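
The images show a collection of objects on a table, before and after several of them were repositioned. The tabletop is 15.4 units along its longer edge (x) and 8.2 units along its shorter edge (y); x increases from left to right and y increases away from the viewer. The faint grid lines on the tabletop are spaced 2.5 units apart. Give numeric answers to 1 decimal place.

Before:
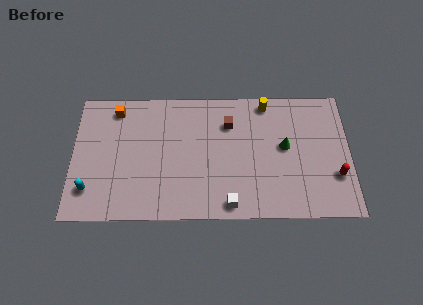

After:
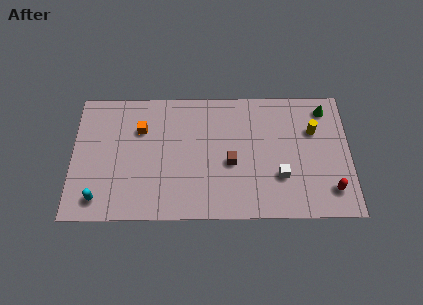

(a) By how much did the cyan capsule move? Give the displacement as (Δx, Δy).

(0.5, -0.6)

The cyan capsule started near (1.0, 1.9) and ended near (1.5, 1.3).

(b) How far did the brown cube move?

2.5

The brown cube moved from about (8.7, 6.0) to (8.8, 3.5), a distance of √(0.1² + 2.5²) ≈ 2.5.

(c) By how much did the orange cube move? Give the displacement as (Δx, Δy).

(1.4, -1.3)

The orange cube was at about (2.4, 7.0) and moved to about (3.8, 5.7).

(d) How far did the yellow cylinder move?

3.2

The yellow cylinder was near (10.8, 7.3) before and (13.4, 5.5) after, so it travelled √(2.6² + 1.8²) ≈ 3.2 units.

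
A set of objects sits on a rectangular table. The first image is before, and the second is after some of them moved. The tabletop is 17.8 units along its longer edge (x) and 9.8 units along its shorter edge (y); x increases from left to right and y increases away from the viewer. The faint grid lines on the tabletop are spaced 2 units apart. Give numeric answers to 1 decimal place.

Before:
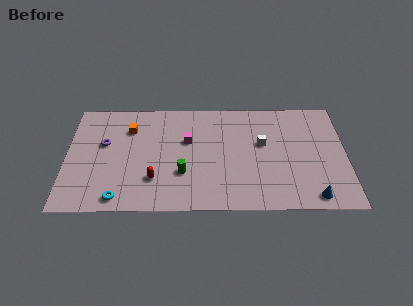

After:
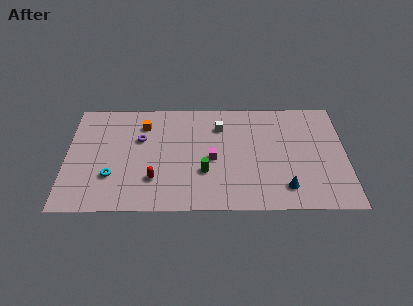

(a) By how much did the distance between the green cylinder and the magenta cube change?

-1.6

Before: roughly 2.9 units apart; after: 1.3. That's 1.6 units closer together.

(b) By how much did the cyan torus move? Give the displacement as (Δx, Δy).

(-0.5, 1.9)

The cyan torus was at about (3.4, 1.1) and moved to about (2.9, 3.0).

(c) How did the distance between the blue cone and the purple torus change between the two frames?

-3.8

The distance was about 14.0 in the first image and 10.2 in the second, so they moved 3.8 units closer together.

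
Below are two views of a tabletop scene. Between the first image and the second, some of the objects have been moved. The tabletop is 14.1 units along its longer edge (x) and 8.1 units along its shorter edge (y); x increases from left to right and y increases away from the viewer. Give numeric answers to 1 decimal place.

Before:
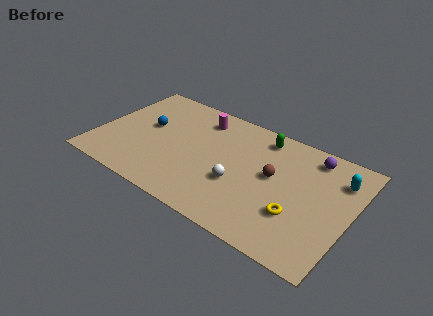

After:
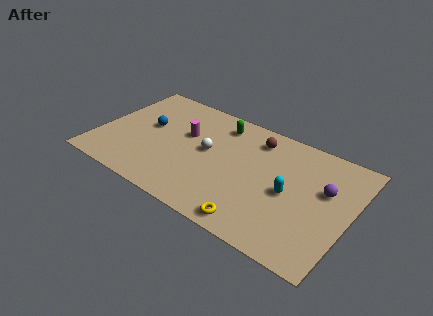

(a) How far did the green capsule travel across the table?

2.4

The green capsule was near (8.8, 6.9) before and (6.4, 6.7) after, so it travelled √(2.4² + 0.2²) ≈ 2.4 units.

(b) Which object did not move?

the blue sphere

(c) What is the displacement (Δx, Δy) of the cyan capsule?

(-2.4, -2.3)

The cyan capsule started near (13.2, 6.1) and ended near (10.8, 3.8).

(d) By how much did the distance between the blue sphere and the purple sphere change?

+0.7

Before: roughly 9.3 units apart; after: 10.0. That's 0.7 units further apart.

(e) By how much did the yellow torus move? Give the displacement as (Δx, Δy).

(-2.0, -1.7)

The yellow torus was at about (11.4, 2.6) and moved to about (9.4, 0.9).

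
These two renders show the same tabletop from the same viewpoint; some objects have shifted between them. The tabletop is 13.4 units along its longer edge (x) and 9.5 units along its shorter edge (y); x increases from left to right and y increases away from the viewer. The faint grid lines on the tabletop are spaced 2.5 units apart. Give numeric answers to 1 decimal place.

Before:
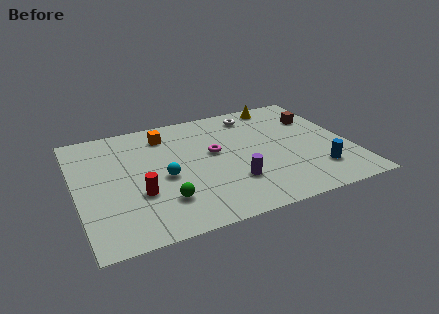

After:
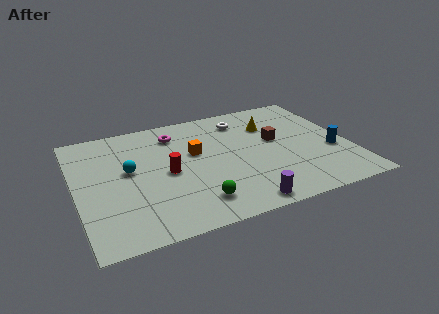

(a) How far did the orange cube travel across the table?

2.4

The orange cube was near (4.6, 7.7) before and (5.9, 5.7) after, so it travelled √(1.3² + 2.0²) ≈ 2.4 units.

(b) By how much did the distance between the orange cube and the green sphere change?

-1.4

The distance was about 5.3 in the first image and 3.9 in the second, so they moved 1.4 units closer together.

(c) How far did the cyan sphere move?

1.9

From (4.2, 4.2) to (2.6, 5.3), the cyan sphere covered √(1.6² + 1.1²) ≈ 1.9 units.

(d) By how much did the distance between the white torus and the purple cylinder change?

+1.3

They were about 5.6 units apart before and 6.9 after — 1.3 units further apart.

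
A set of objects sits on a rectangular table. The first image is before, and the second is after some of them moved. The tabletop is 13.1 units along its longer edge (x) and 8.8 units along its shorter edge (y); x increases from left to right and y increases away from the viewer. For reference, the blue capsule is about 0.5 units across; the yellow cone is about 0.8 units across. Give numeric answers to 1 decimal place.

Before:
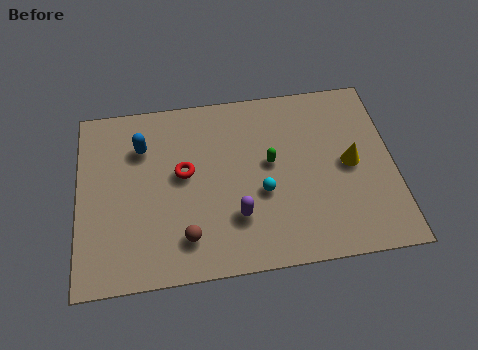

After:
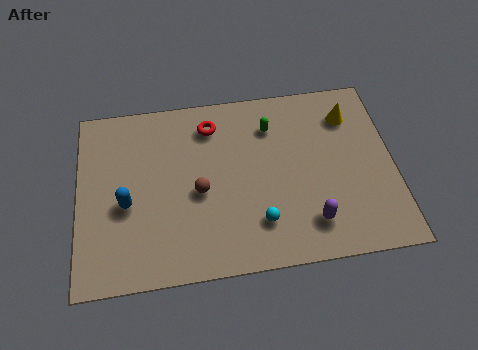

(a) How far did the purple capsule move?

3.1

The purple capsule moved from about (6.5, 2.5) to (9.5, 1.8), a distance of √(3.0² + 0.7²) ≈ 3.1.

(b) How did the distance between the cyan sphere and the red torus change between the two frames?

+1.8

They were about 3.5 units apart before and 5.3 after — 1.8 units further apart.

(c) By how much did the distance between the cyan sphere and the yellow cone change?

+2.4

They were about 3.8 units apart before and 6.2 after — 2.4 units further apart.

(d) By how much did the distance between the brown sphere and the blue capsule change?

-1.9

Before: roughly 4.9 units apart; after: 3.0. That's 1.9 units closer together.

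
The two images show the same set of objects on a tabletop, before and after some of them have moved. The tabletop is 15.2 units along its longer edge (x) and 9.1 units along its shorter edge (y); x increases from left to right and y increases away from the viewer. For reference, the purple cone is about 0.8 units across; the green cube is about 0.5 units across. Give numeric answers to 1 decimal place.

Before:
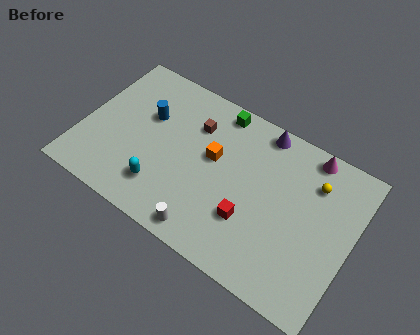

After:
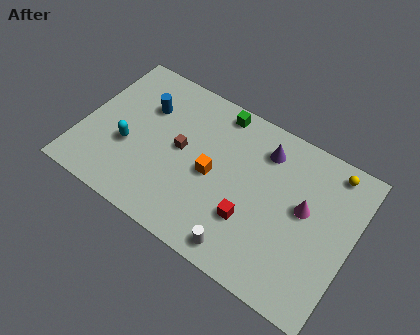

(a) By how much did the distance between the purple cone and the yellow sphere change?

+0.3

They were about 3.5 units apart before and 3.8 after — 0.3 units further apart.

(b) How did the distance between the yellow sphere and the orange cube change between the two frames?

+1.5

The distance was about 5.7 in the first image and 7.2 in the second, so they moved 1.5 units further apart.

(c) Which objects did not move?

the green cube and the red cube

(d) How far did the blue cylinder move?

0.5

The blue cylinder was near (3.4, 5.8) before and (3.2, 6.3) after, so it travelled √(0.2² + 0.5²) ≈ 0.5 units.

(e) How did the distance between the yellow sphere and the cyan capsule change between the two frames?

+2.6

They were about 9.2 units apart before and 11.8 after — 2.6 units further apart.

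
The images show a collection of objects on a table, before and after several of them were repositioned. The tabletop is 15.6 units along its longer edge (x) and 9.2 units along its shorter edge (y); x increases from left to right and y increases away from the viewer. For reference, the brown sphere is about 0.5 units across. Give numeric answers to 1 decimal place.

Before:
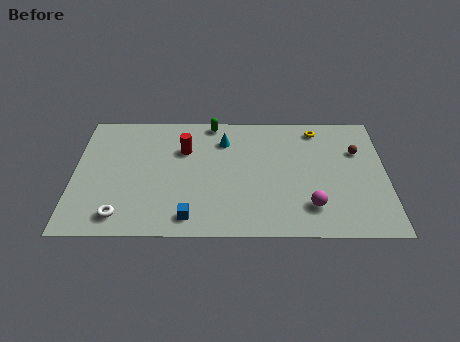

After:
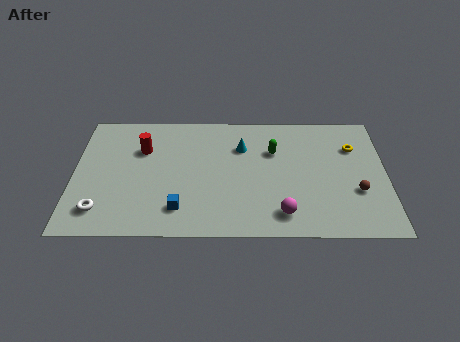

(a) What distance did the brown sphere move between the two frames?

3.0

From (14.2, 6.2) to (14.1, 3.2), the brown sphere covered √(0.1² + 3.0²) ≈ 3.0 units.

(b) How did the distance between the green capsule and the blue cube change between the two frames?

-0.8

They were about 7.2 units apart before and 6.4 after — 0.8 units closer together.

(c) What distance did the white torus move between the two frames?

1.1

The white torus moved from about (2.4, 1.4) to (1.4, 1.8), a distance of √(1.0² + 0.4²) ≈ 1.1.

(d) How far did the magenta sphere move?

1.5

The magenta sphere was near (11.8, 2.1) before and (10.4, 1.6) after, so it travelled √(1.4² + 0.5²) ≈ 1.5 units.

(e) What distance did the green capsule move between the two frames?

3.8

From (6.9, 8.4) to (10.0, 6.2), the green capsule covered √(3.1² + 2.2²) ≈ 3.8 units.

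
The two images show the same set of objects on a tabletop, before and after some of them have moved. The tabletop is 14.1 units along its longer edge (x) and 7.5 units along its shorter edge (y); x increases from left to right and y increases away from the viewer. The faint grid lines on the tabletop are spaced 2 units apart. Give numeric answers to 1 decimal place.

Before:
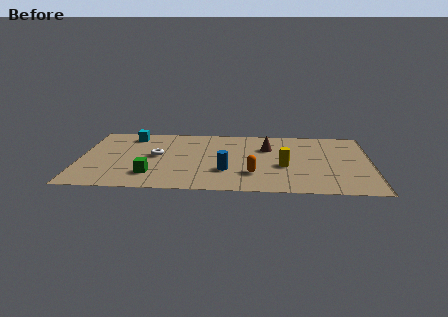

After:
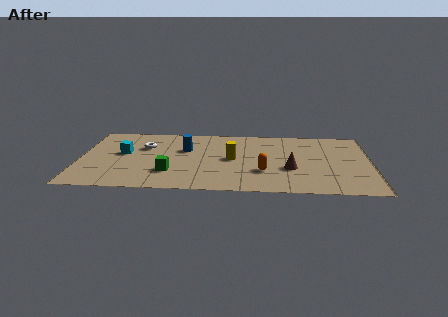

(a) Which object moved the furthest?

the blue cylinder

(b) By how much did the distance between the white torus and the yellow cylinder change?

-1.8

They were about 6.3 units apart before and 4.5 after — 1.8 units closer together.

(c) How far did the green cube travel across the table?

0.9

From (3.5, 1.8) to (4.4, 2.1), the green cube covered √(0.9² + 0.3²) ≈ 0.9 units.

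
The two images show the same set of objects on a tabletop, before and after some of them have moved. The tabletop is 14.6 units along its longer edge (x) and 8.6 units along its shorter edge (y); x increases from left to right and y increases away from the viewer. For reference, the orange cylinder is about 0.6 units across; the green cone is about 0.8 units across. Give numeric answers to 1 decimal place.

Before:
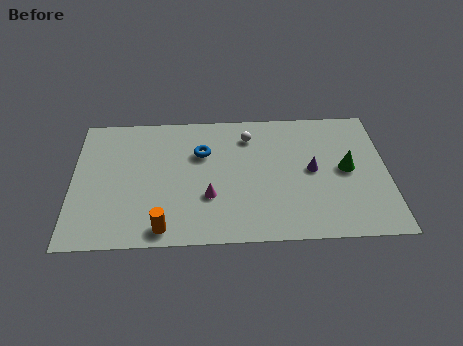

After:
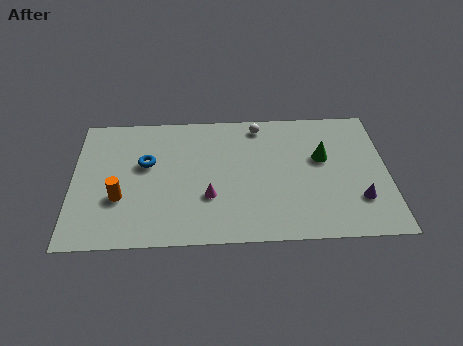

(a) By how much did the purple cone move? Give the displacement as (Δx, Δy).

(2.1, -2.0)

The purple cone was at about (11.1, 4.4) and moved to about (13.2, 2.4).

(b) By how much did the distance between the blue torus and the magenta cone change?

+0.8

The distance was about 2.9 in the first image and 3.7 in the second, so they moved 0.8 units further apart.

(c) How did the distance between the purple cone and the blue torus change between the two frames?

+4.9

Before: roughly 5.3 units apart; after: 10.2. That's 4.9 units further apart.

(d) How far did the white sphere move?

0.9

The white sphere moved from about (8.2, 6.8) to (8.7, 7.5), a distance of √(0.5² + 0.7²) ≈ 0.9.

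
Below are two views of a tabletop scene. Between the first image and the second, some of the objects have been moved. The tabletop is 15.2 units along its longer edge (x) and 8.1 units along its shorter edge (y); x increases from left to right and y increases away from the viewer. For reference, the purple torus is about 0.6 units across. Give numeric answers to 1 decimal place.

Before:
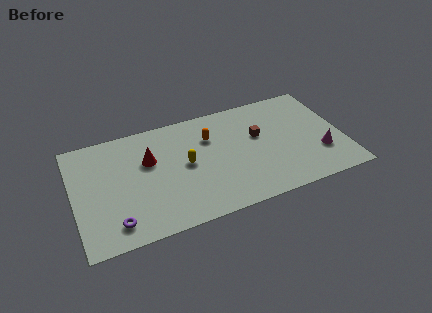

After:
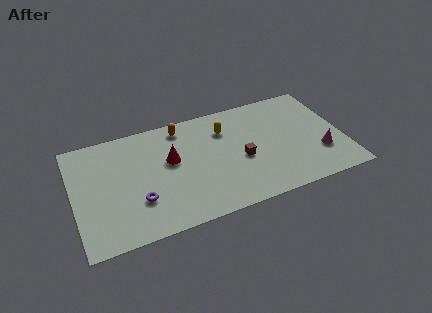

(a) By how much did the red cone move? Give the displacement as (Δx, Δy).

(1.2, -0.4)

From the two frames, the red cone sits at roughly (4.3, 5.2) before and (5.5, 4.8) after.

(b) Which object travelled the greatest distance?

the yellow capsule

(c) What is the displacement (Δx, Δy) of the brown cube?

(-1.1, -1.4)

The brown cube was at about (10.5, 4.9) and moved to about (9.4, 3.5).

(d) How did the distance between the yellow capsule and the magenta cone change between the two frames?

-1.5

The distance was about 7.7 in the first image and 6.2 in the second, so they moved 1.5 units closer together.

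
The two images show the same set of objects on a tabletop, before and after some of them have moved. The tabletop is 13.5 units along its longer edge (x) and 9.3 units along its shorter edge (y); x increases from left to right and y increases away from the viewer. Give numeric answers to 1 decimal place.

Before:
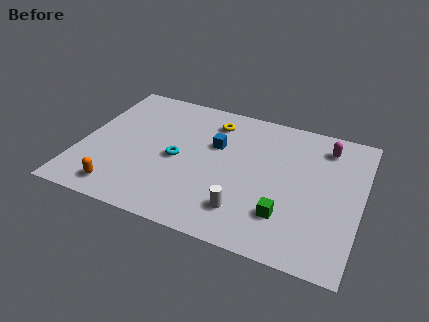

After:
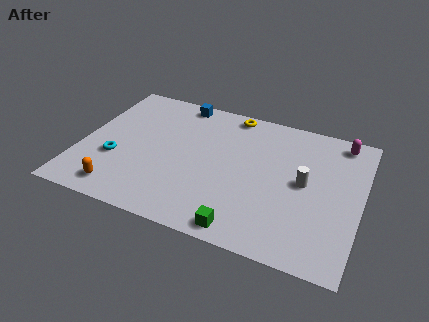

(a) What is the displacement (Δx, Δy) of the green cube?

(-1.8, -1.5)

From the two frames, the green cube sits at roughly (10.1, 2.4) before and (8.3, 0.9) after.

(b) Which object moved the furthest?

the white cylinder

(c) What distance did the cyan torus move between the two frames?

3.1

From (4.7, 4.3) to (1.8, 3.3), the cyan torus covered √(2.9² + 1.0²) ≈ 3.1 units.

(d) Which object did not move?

the orange capsule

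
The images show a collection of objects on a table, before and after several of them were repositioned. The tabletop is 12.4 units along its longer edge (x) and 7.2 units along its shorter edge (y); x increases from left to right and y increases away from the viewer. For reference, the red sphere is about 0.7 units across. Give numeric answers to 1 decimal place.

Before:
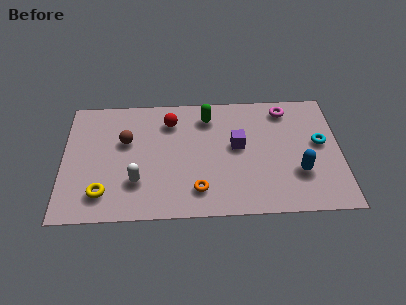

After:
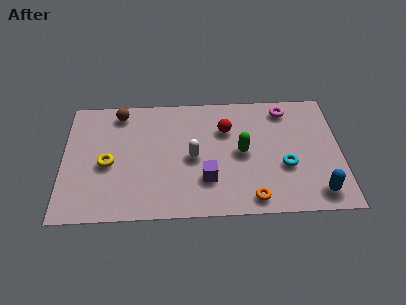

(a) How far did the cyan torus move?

2.1

From (11.5, 4.0) to (9.9, 2.7), the cyan torus covered √(1.6² + 1.3²) ≈ 2.1 units.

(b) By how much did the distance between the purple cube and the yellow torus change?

-2.0

The distance was about 6.5 in the first image and 4.5 in the second, so they moved 2.0 units closer together.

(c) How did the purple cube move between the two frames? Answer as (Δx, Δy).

(-1.4, -1.9)

The purple cube started near (7.8, 4.0) and ended near (6.4, 2.1).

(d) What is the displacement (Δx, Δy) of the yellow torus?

(0.2, 1.7)

From the two frames, the yellow torus sits at roughly (1.8, 1.5) before and (2.0, 3.2) after.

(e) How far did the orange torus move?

2.5

The orange torus moved from about (6.0, 1.5) to (8.4, 0.9), a distance of √(2.4² + 0.6²) ≈ 2.5.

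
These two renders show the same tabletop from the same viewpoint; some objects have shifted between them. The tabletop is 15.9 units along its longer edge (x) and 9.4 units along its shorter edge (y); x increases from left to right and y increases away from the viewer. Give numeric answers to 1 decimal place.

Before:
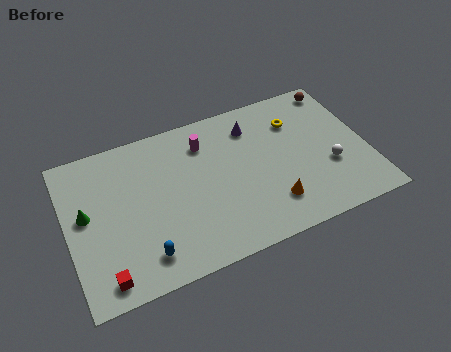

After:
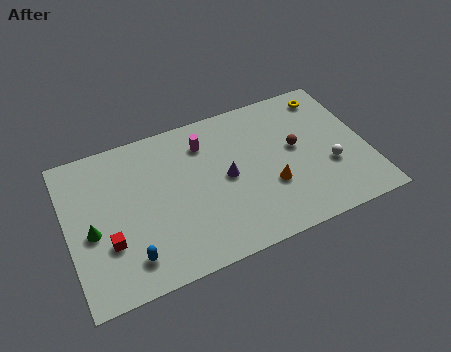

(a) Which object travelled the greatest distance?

the brown sphere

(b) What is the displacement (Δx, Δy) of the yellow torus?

(1.9, 1.1)

From the two frames, the yellow torus sits at roughly (12.4, 6.9) before and (14.3, 8.0) after.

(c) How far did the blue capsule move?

0.7

The blue capsule was near (3.7, 1.7) before and (3.0, 1.8) after, so it travelled √(0.7² + 0.1²) ≈ 0.7 units.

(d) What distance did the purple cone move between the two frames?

3.2

From (10.1, 7.4) to (8.4, 4.7), the purple cone covered √(1.7² + 2.7²) ≈ 3.2 units.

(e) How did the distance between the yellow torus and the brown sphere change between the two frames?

+0.6

The distance was about 2.9 in the first image and 3.5 in the second, so they moved 0.6 units further apart.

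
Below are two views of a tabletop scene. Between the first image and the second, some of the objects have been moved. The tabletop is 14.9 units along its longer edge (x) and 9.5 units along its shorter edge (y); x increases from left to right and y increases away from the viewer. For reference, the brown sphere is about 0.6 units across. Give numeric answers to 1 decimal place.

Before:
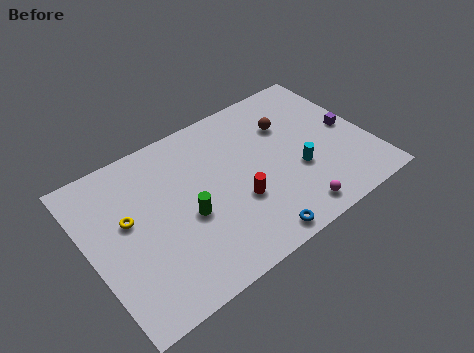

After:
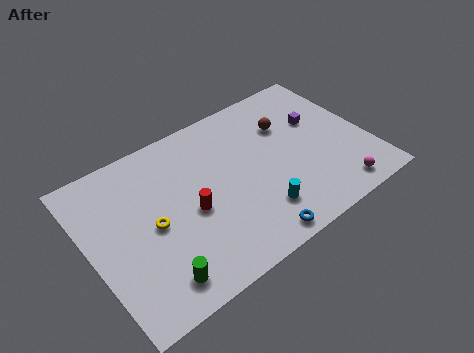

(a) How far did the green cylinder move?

3.3

From (5.0, 4.0) to (2.8, 1.5), the green cylinder covered √(2.2² + 2.5²) ≈ 3.3 units.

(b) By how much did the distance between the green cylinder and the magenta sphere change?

+4.0

Before: roughly 5.8 units apart; after: 9.8. That's 4.0 units further apart.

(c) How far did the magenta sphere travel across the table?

2.5

The magenta sphere was near (10.1, 1.2) before and (12.6, 1.2) after, so it travelled √(2.5² + 0.0²) ≈ 2.5 units.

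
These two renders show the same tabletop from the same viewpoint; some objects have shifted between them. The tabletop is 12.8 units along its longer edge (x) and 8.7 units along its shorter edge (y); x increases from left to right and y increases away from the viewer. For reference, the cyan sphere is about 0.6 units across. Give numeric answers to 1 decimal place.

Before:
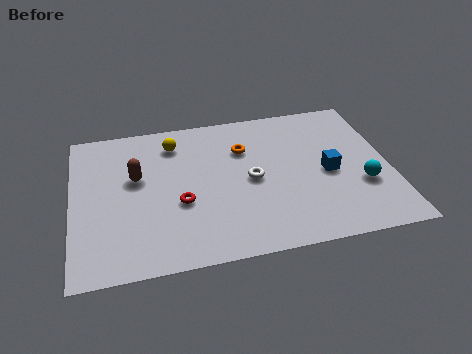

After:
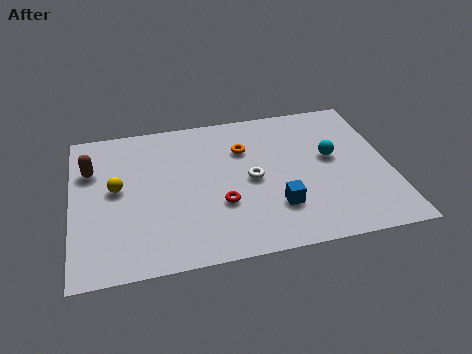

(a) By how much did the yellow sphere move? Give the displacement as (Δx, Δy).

(-2.4, -2.3)

The yellow sphere started near (4.2, 7.0) and ended near (1.8, 4.7).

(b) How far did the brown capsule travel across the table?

2.0

From (2.6, 5.2) to (0.8, 6.0), the brown capsule covered √(1.8² + 0.8²) ≈ 2.0 units.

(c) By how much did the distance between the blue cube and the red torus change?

-3.7

Before: roughly 6.0 units apart; after: 2.3. That's 3.7 units closer together.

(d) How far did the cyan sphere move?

2.2

The cyan sphere moved from about (11.6, 3.0) to (10.5, 4.9), a distance of √(1.1² + 1.9²) ≈ 2.2.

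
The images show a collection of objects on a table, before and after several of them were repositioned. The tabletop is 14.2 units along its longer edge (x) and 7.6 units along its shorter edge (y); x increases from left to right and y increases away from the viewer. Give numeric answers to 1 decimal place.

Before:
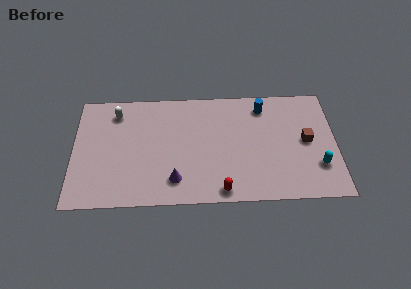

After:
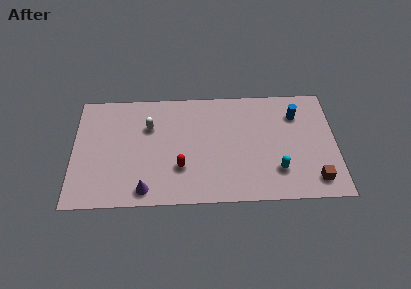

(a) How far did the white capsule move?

2.1

The white capsule moved from about (2.3, 6.2) to (4.1, 5.2), a distance of √(1.8² + 1.0²) ≈ 2.1.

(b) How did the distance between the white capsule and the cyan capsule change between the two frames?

-4.0

They were about 11.6 units apart before and 7.6 after — 4.0 units closer together.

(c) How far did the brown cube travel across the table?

2.6

The brown cube was near (12.6, 3.9) before and (13.0, 1.3) after, so it travelled √(0.4² + 2.6²) ≈ 2.6 units.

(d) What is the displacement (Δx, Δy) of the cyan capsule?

(-2.2, -0.2)

The cyan capsule was at about (13.2, 2.2) and moved to about (11.0, 2.0).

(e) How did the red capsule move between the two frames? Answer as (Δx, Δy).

(-2.2, 1.6)

From the two frames, the red capsule sits at roughly (8.0, 0.8) before and (5.8, 2.4) after.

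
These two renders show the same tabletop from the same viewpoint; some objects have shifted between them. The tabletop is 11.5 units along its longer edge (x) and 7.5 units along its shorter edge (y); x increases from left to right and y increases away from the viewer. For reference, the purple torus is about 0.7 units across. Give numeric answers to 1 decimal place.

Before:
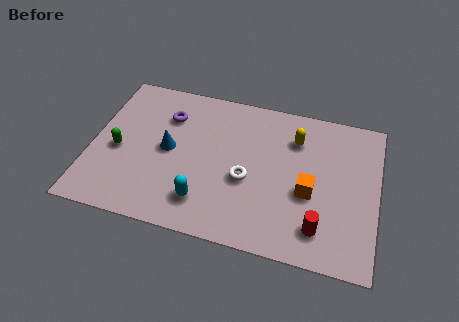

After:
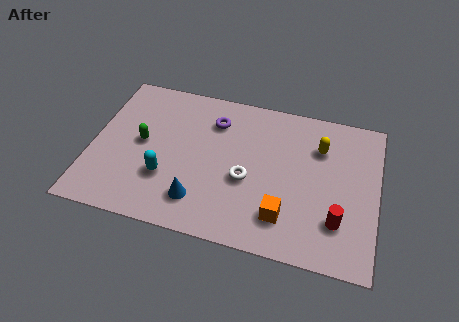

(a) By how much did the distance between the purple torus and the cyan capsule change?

-0.6

They were about 4.3 units apart before and 3.7 after — 0.6 units closer together.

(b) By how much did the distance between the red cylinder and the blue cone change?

-1.1

Before: roughly 6.6 units apart; after: 5.5. That's 1.1 units closer together.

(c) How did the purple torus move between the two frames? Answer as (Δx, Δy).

(1.9, 0.2)

The purple torus started near (2.9, 5.5) and ended near (4.8, 5.7).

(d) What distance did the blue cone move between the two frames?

2.6

The blue cone moved from about (3.1, 3.8) to (4.5, 1.6), a distance of √(1.4² + 2.2²) ≈ 2.6.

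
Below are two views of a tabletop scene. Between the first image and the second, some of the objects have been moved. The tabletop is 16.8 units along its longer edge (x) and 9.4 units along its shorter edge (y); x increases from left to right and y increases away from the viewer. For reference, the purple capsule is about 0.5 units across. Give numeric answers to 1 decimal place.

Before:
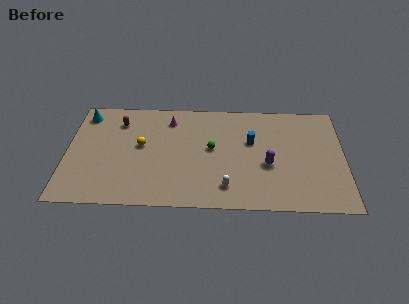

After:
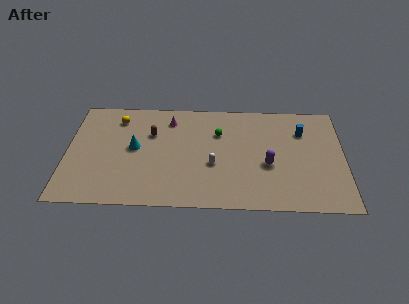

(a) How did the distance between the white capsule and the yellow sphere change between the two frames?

+0.9

The distance was about 6.2 in the first image and 7.1 in the second, so they moved 0.9 units further apart.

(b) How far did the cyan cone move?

4.2

The cyan cone moved from about (1.0, 7.9) to (4.1, 5.0), a distance of √(3.1² + 2.9²) ≈ 4.2.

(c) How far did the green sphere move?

1.5

The green sphere moved from about (8.8, 5.1) to (9.2, 6.5), a distance of √(0.4² + 1.4²) ≈ 1.5.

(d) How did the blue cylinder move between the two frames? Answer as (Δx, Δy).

(3.1, 1.0)

The blue cylinder started near (11.2, 5.8) and ended near (14.3, 6.8).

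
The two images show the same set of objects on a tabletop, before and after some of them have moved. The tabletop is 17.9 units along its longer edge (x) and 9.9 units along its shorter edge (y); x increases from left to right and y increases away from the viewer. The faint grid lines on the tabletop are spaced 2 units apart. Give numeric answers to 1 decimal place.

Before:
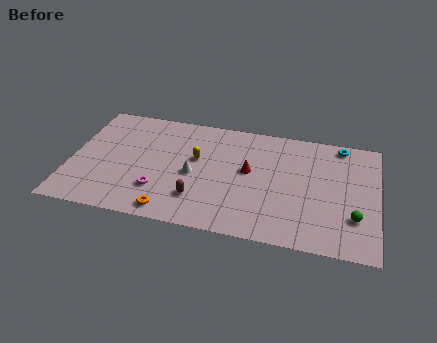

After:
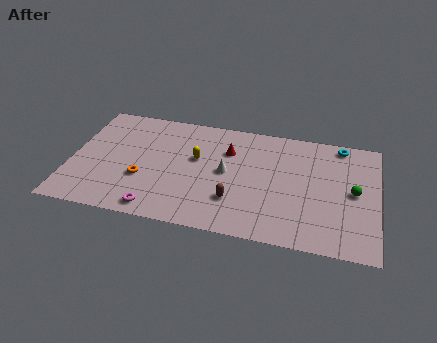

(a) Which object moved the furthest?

the orange torus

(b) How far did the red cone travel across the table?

2.0

From (10.4, 5.5) to (9.1, 7.0), the red cone covered √(1.3² + 1.5²) ≈ 2.0 units.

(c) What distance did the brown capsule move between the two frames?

2.1

The brown capsule moved from about (7.6, 2.5) to (9.7, 2.8), a distance of √(2.1² + 0.3²) ≈ 2.1.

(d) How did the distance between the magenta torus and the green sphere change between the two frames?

+0.6

They were about 11.3 units apart before and 11.9 after — 0.6 units further apart.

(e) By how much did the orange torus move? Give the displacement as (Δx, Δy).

(-1.8, 2.4)

The orange torus was at about (6.1, 1.1) and moved to about (4.3, 3.5).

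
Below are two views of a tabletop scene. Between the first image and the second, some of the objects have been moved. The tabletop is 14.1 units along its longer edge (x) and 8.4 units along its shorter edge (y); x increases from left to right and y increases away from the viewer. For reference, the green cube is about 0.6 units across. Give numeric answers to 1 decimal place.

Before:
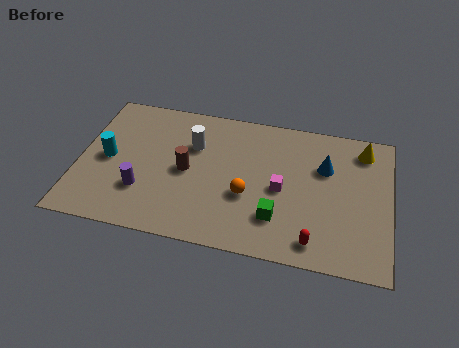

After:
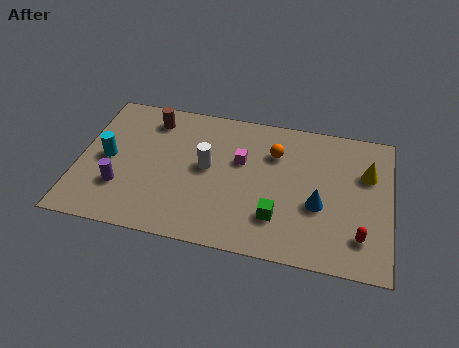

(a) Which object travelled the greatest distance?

the brown cylinder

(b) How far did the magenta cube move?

2.3

The magenta cube was near (9.2, 3.9) before and (7.3, 5.2) after, so it travelled √(1.9² + 1.3²) ≈ 2.3 units.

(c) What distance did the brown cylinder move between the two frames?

3.3

The brown cylinder was near (4.9, 4.1) before and (3.1, 6.9) after, so it travelled √(1.8² + 2.8²) ≈ 3.3 units.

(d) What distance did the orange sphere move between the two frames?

3.0

From (7.7, 3.2) to (8.8, 6.0), the orange sphere covered √(1.1² + 2.8²) ≈ 3.0 units.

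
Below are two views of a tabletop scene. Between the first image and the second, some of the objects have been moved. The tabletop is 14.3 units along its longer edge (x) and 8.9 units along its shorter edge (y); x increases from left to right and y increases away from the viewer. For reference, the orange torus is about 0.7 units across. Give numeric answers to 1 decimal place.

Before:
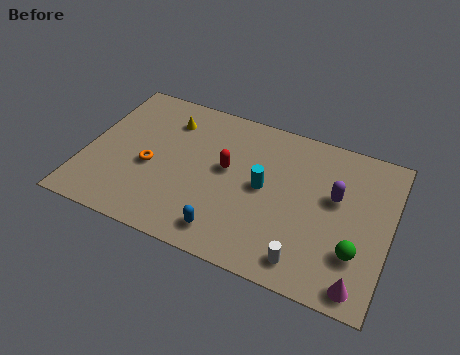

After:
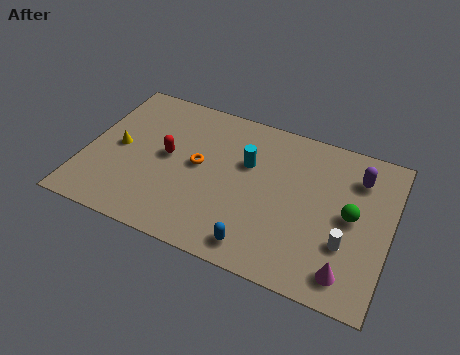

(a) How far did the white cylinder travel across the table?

2.3

The white cylinder moved from about (10.7, 1.3) to (12.4, 2.9), a distance of √(1.7² + 1.6²) ≈ 2.3.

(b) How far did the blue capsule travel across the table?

1.5

From (7.0, 1.4) to (8.5, 1.2), the blue capsule covered √(1.5² + 0.2²) ≈ 1.5 units.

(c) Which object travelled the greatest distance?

the yellow cone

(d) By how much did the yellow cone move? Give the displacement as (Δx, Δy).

(-2.1, -2.5)

The yellow cone started near (3.6, 6.9) and ended near (1.5, 4.4).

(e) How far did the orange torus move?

2.4

From (3.1, 3.8) to (5.3, 4.7), the orange torus covered √(2.2² + 0.9²) ≈ 2.4 units.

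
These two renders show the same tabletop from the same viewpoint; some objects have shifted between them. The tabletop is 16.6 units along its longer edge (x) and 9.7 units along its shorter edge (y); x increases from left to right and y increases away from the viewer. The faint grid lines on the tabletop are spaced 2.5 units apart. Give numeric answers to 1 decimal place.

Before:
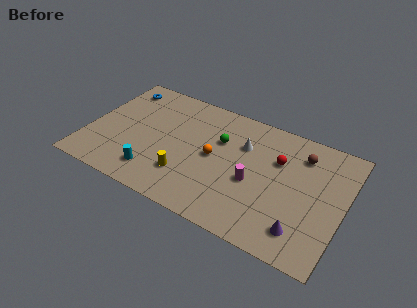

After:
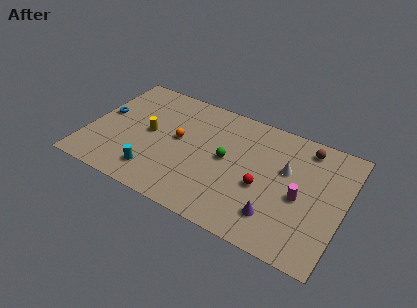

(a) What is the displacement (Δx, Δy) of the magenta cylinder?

(3.0, 0.2)

The magenta cylinder started near (10.9, 4.1) and ended near (13.9, 4.3).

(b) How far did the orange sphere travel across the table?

2.4

From (8.2, 4.9) to (5.8, 5.3), the orange sphere covered √(2.4² + 0.4²) ≈ 2.4 units.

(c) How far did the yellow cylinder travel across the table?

3.7

The yellow cylinder moved from about (6.7, 2.6) to (3.9, 5.0), a distance of √(2.8² + 2.4²) ≈ 3.7.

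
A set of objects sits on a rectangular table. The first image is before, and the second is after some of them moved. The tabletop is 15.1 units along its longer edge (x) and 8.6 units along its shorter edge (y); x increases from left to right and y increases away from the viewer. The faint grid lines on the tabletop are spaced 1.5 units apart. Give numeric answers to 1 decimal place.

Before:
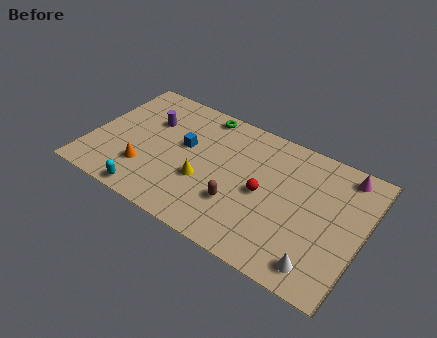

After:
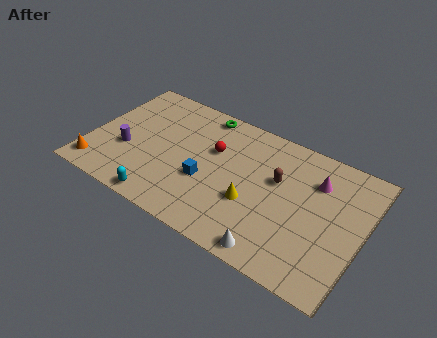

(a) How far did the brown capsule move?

3.2

The brown capsule was near (8.5, 2.7) before and (10.3, 5.3) after, so it travelled √(1.8² + 2.6²) ≈ 3.2 units.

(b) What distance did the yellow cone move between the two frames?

2.7

The yellow cone was near (6.5, 3.2) before and (9.2, 3.2) after, so it travelled √(2.7² + 0.0²) ≈ 2.7 units.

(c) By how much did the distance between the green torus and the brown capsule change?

-0.5

They were about 5.7 units apart before and 5.2 after — 0.5 units closer together.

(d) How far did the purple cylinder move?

2.8

From (3.0, 5.8) to (2.1, 3.2), the purple cylinder covered √(0.9² + 2.6²) ≈ 2.8 units.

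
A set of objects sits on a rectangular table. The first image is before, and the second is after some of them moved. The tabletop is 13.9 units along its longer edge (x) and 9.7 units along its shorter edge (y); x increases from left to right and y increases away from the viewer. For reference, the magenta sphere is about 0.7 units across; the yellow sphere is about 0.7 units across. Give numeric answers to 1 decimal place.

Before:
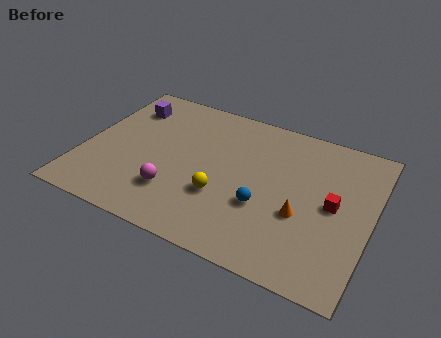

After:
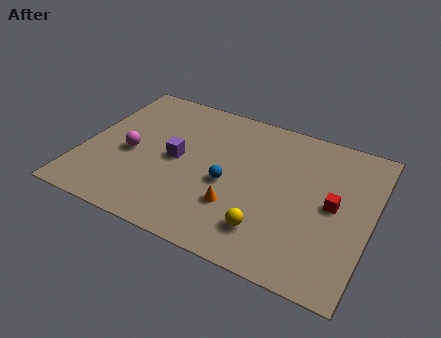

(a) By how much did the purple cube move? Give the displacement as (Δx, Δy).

(2.9, -2.7)

The purple cube started near (1.6, 7.5) and ended near (4.5, 4.8).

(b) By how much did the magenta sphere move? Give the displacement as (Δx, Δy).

(-2.4, 1.7)

The magenta sphere started near (4.7, 2.6) and ended near (2.3, 4.3).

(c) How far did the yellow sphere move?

2.7

The yellow sphere was near (6.9, 3.3) before and (9.3, 2.1) after, so it travelled √(2.4² + 1.2²) ≈ 2.7 units.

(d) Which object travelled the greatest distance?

the purple cube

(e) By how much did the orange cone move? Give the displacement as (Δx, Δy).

(-3.0, -0.8)

The orange cone started near (10.7, 3.7) and ended near (7.7, 2.9).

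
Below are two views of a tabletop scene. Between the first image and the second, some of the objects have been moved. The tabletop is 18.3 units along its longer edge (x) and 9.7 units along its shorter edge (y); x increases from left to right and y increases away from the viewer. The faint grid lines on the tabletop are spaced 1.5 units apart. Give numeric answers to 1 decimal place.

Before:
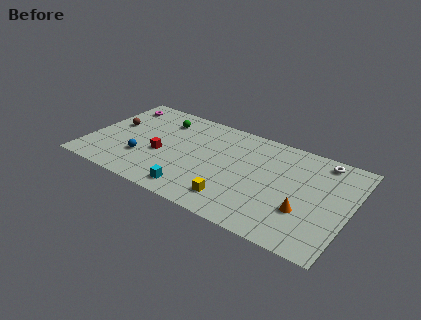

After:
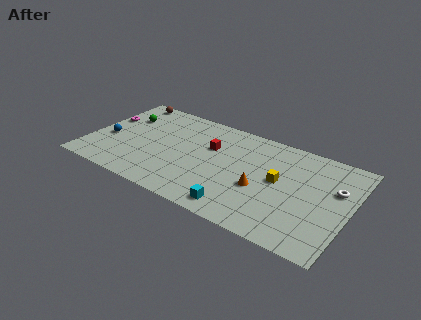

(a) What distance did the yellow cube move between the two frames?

4.3

The yellow cube moved from about (10.7, 1.9) to (13.4, 5.2), a distance of √(2.7² + 3.3²) ≈ 4.3.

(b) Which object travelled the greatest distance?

the yellow cube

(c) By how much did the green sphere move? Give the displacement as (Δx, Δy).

(-2.7, -0.8)

From the two frames, the green sphere sits at roughly (4.7, 7.6) before and (2.0, 6.8) after.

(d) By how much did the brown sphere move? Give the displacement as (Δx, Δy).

(0.3, 3.2)

The brown sphere was at about (1.5, 5.6) and moved to about (1.8, 8.8).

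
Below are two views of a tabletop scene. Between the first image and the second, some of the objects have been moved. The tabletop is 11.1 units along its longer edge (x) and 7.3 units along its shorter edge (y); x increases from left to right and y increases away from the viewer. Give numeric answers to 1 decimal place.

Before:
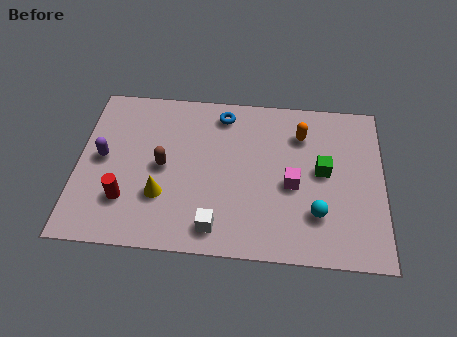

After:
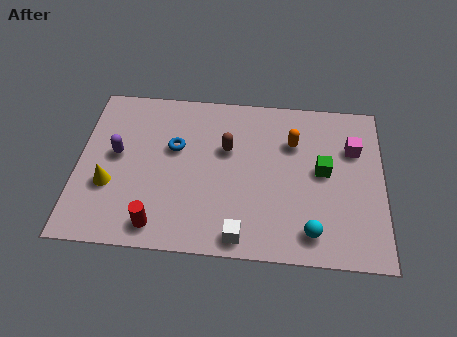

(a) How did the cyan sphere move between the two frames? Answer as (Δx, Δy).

(-0.2, -0.8)

From the two frames, the cyan sphere sits at roughly (8.7, 2.0) before and (8.5, 1.2) after.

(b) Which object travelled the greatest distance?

the magenta cube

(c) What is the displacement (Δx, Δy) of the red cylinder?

(1.2, -1.0)

The red cylinder started near (1.8, 2.0) and ended near (3.0, 1.0).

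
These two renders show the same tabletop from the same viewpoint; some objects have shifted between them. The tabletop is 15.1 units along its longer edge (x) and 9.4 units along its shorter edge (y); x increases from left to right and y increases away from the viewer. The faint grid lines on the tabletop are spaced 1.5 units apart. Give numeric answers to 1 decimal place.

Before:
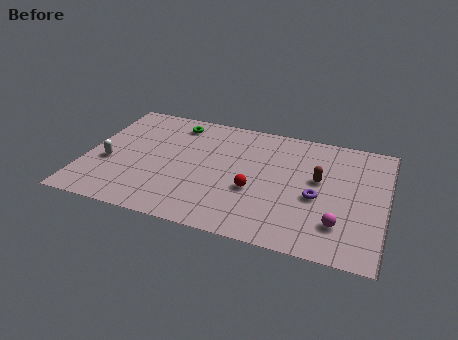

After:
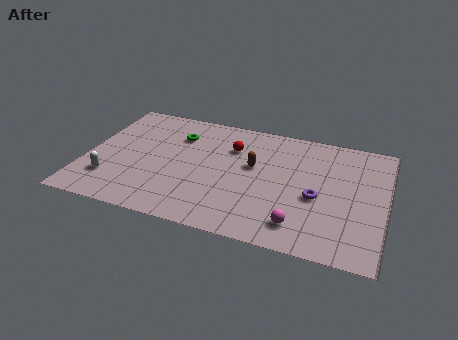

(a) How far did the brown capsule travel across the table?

3.3

From (11.7, 5.4) to (8.4, 5.5), the brown capsule covered √(3.3² + 0.1²) ≈ 3.3 units.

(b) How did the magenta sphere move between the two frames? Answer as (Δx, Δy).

(-1.9, -0.6)

From the two frames, the magenta sphere sits at roughly (12.9, 2.3) before and (11.0, 1.7) after.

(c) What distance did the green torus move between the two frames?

1.0

The green torus moved from about (4.2, 7.9) to (4.4, 6.9), a distance of √(0.2² + 1.0²) ≈ 1.0.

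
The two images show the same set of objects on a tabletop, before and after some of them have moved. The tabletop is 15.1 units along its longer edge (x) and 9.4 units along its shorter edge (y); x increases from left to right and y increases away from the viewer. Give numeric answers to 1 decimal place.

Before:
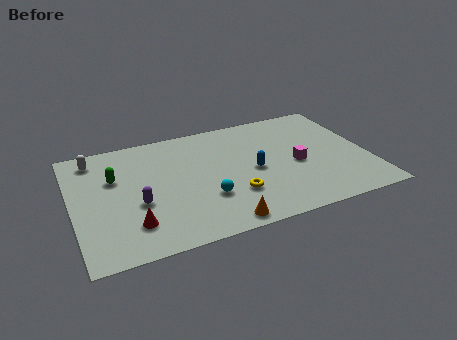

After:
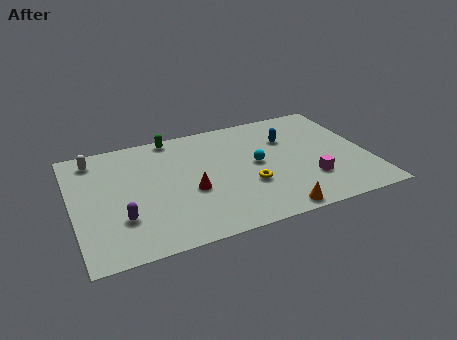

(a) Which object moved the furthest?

the green capsule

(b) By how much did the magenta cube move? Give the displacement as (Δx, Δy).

(0.5, -1.5)

The magenta cube was at about (11.4, 4.2) and moved to about (11.9, 2.7).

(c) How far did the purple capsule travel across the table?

1.3

The purple capsule moved from about (3.2, 3.7) to (2.3, 2.8), a distance of √(0.9² + 0.9²) ≈ 1.3.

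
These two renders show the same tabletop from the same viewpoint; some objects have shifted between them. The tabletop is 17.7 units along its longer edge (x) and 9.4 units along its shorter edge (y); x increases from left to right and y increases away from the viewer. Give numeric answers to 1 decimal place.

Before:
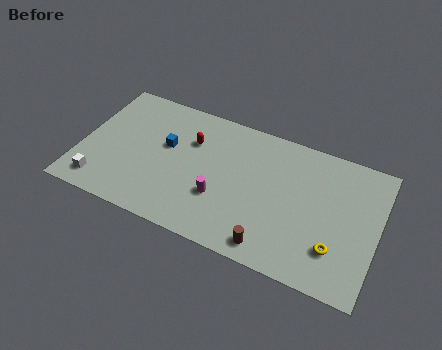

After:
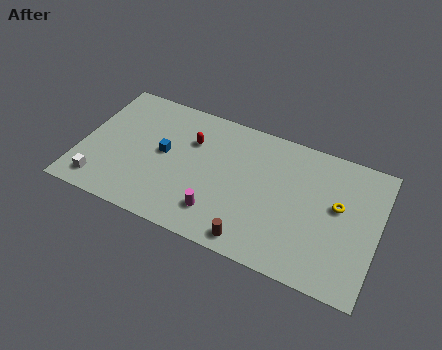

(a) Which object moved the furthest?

the yellow torus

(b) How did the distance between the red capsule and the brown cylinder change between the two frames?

-0.7

Before: roughly 7.6 units apart; after: 6.9. That's 0.7 units closer together.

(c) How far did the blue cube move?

0.6

The blue cube was near (5.0, 5.6) before and (4.9, 5.0) after, so it travelled √(0.1² + 0.6²) ≈ 0.6 units.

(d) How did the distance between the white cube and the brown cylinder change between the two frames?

-1.1

They were about 10.3 units apart before and 9.2 after — 1.1 units closer together.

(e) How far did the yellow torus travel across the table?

2.9

The yellow torus moved from about (15.4, 2.5) to (15.3, 5.4), a distance of √(0.1² + 2.9²) ≈ 2.9.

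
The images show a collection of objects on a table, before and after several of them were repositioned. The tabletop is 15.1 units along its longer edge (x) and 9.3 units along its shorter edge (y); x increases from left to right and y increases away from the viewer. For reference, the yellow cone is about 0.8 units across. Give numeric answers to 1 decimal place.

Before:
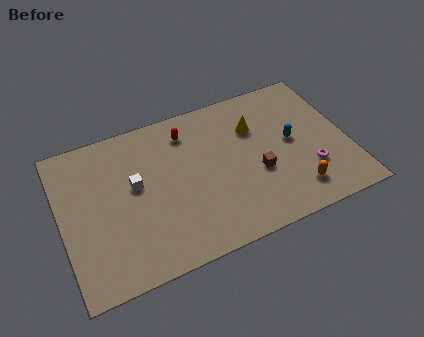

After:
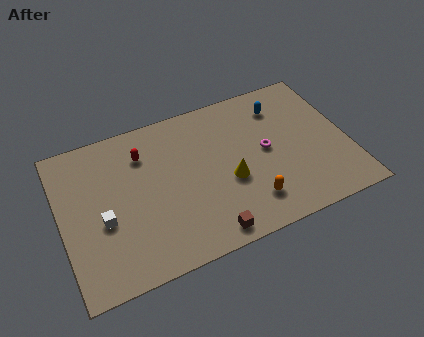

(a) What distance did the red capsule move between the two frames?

2.5

The red capsule was near (6.9, 7.5) before and (4.5, 7.0) after, so it travelled √(2.4² + 0.5²) ≈ 2.5 units.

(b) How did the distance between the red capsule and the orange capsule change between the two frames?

-0.5

They were about 7.6 units apart before and 7.1 after — 0.5 units closer together.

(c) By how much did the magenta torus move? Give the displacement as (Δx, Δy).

(-2.1, 2.0)

The magenta torus started near (12.9, 2.8) and ended near (10.8, 4.8).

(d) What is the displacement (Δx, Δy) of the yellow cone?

(-1.7, -2.8)

The yellow cone was at about (10.4, 6.5) and moved to about (8.7, 3.7).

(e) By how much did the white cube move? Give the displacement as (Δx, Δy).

(-1.8, -1.5)

The white cube was at about (3.9, 5.3) and moved to about (2.1, 3.8).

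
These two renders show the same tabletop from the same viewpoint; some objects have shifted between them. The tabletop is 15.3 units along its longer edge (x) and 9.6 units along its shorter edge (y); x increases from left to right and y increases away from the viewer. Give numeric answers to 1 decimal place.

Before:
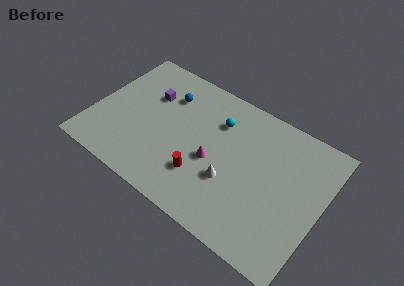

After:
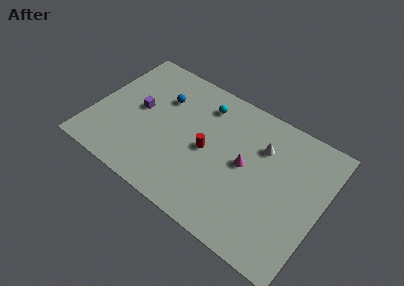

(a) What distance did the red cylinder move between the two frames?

1.9

From (7.7, 2.7) to (7.7, 4.6), the red cylinder covered √(0.0² + 1.9²) ≈ 1.9 units.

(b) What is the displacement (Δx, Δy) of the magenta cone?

(2.0, 0.9)

The magenta cone started near (8.2, 4.1) and ended near (10.2, 5.0).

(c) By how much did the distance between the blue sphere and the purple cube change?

+0.8

Before: roughly 1.3 units apart; after: 2.1. That's 0.8 units further apart.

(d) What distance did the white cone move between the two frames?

3.7

The white cone moved from about (9.5, 3.4) to (11.0, 6.8), a distance of √(1.5² + 3.4²) ≈ 3.7.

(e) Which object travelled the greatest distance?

the white cone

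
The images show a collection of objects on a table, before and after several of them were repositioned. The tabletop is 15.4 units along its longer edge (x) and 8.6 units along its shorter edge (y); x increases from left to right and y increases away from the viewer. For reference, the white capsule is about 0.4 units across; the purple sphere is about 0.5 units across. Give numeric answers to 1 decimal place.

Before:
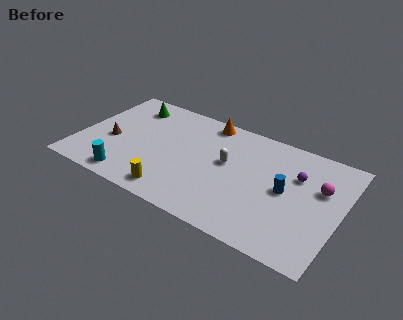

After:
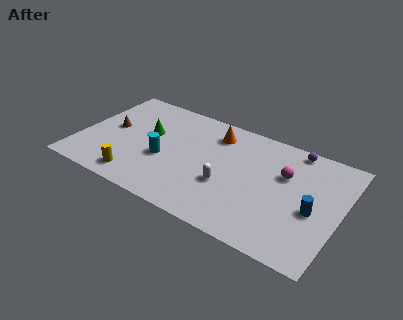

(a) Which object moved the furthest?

the cyan cylinder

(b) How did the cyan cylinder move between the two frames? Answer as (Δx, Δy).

(1.7, 2.4)

The cyan cylinder started near (3.4, 1.1) and ended near (5.1, 3.5).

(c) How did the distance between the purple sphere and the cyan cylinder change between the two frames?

-2.0

The distance was about 10.4 in the first image and 8.4 in the second, so they moved 2.0 units closer together.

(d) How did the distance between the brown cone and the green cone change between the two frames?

-1.2

The distance was about 3.5 in the first image and 2.3 in the second, so they moved 1.2 units closer together.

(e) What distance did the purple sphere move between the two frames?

2.0

The purple sphere was near (12.7, 5.8) before and (12.3, 7.8) after, so it travelled √(0.4² + 2.0²) ≈ 2.0 units.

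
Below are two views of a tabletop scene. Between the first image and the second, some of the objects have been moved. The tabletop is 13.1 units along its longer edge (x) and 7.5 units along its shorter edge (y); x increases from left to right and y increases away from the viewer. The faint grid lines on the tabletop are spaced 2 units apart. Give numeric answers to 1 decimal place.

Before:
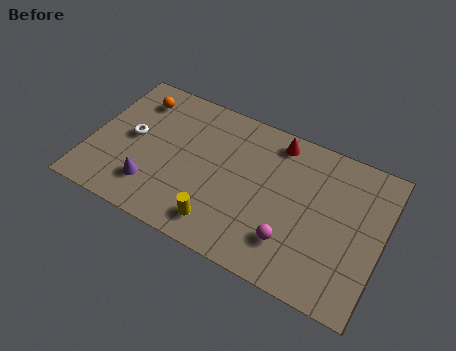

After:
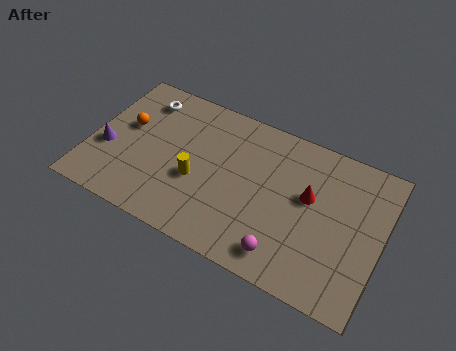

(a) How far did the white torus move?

2.2

The white torus was near (1.8, 3.9) before and (2.0, 6.1) after, so it travelled √(0.2² + 2.2²) ≈ 2.2 units.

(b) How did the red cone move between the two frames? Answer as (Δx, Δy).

(1.7, -2.1)

The red cone was at about (8.1, 6.5) and moved to about (9.8, 4.4).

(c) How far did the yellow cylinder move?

2.1

The yellow cylinder moved from about (6.2, 1.3) to (4.9, 3.0), a distance of √(1.3² + 1.7²) ≈ 2.1.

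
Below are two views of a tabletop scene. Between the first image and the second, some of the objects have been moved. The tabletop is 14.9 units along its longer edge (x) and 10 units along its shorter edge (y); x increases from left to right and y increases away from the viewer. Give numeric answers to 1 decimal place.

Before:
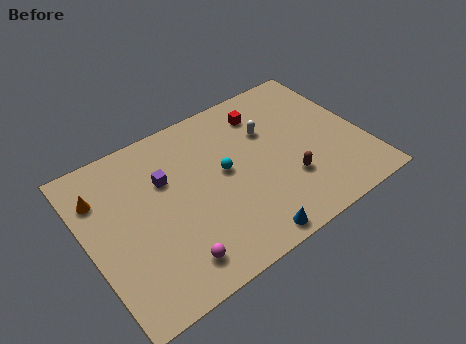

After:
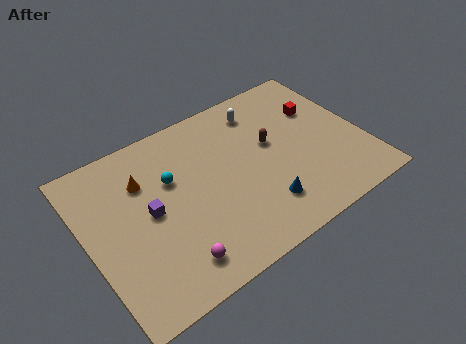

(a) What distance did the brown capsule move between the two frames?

2.7

The brown capsule was near (10.5, 3.1) before and (10.1, 5.8) after, so it travelled √(0.4² + 2.7²) ≈ 2.7 units.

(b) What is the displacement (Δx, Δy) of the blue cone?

(1.2, 1.4)

From the two frames, the blue cone sits at roughly (7.7, 0.9) before and (8.9, 2.3) after.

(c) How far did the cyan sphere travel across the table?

2.9

From (7.4, 5.4) to (4.7, 6.4), the cyan sphere covered √(2.7² + 1.0²) ≈ 2.9 units.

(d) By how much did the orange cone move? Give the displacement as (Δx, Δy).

(2.3, -0.3)

The orange cone started near (1.0, 7.4) and ended near (3.3, 7.1).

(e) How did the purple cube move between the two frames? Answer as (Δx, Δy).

(-1.1, -1.5)

The purple cube was at about (4.4, 6.6) and moved to about (3.3, 5.1).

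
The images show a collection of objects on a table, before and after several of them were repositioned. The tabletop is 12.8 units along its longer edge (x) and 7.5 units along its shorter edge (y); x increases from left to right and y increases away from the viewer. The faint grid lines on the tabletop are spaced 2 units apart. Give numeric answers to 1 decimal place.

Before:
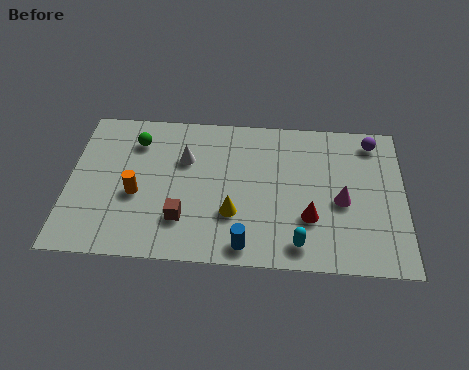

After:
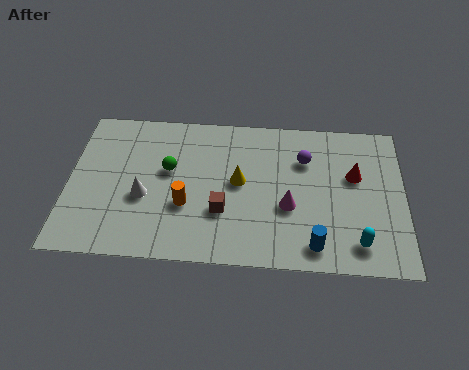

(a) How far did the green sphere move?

1.9

From (2.5, 5.8) to (3.8, 4.4), the green sphere covered √(1.3² + 1.4²) ≈ 1.9 units.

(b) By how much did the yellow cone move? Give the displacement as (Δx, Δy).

(0.2, 1.6)

From the two frames, the yellow cone sits at roughly (6.3, 2.4) before and (6.5, 4.0) after.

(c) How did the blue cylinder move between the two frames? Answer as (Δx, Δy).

(2.6, 0.2)

The blue cylinder was at about (6.8, 0.9) and moved to about (9.4, 1.1).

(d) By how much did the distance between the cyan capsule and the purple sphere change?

-1.5

The distance was about 6.0 in the first image and 4.5 in the second, so they moved 1.5 units closer together.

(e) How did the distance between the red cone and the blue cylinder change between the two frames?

+1.0

Before: roughly 2.8 units apart; after: 3.8. That's 1.0 units further apart.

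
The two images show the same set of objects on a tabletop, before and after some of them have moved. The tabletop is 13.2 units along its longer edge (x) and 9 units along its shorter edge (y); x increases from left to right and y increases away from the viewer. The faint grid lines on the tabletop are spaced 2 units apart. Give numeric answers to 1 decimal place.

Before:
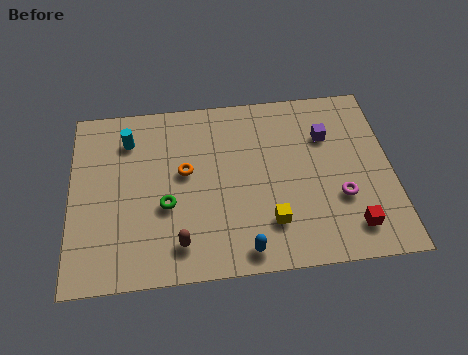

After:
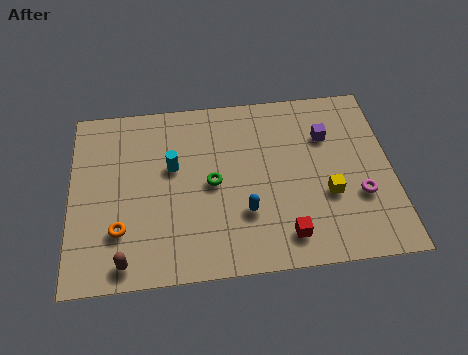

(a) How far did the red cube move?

2.7

The red cube moved from about (11.4, 1.6) to (8.7, 1.5), a distance of √(2.7² + 0.1²) ≈ 2.7.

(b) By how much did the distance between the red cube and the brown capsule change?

-0.5

They were about 7.0 units apart before and 6.5 after — 0.5 units closer together.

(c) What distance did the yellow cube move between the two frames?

2.6

The yellow cube moved from about (8.1, 2.2) to (10.5, 3.3), a distance of √(2.4² + 1.1²) ≈ 2.6.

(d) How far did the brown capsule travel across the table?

2.3

From (4.4, 1.6) to (2.2, 1.0), the brown capsule covered √(2.2² + 0.6²) ≈ 2.3 units.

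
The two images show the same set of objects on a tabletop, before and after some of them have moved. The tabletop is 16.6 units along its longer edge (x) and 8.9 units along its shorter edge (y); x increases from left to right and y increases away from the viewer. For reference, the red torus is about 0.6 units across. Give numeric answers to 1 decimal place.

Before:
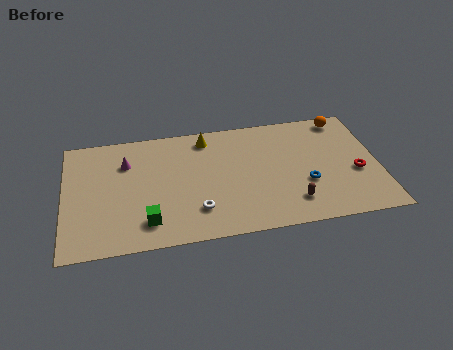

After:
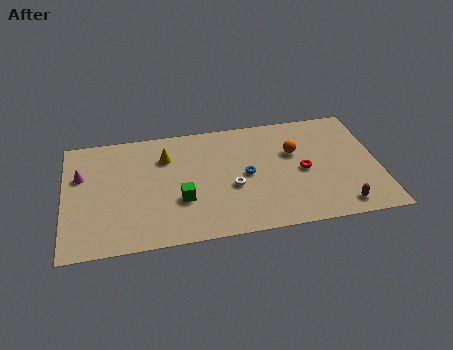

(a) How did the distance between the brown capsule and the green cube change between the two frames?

+0.9

Before: roughly 7.6 units apart; after: 8.5. That's 0.9 units further apart.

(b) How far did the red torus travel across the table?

2.9

From (15.4, 3.6) to (12.6, 4.2), the red torus covered √(2.8² + 0.6²) ≈ 2.9 units.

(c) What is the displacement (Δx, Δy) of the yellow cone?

(-2.2, -1.1)

The yellow cone was at about (7.6, 7.6) and moved to about (5.4, 6.5).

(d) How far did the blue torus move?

3.3

The blue torus moved from about (12.7, 3.2) to (9.6, 4.4), a distance of √(3.1² + 1.2²) ≈ 3.3.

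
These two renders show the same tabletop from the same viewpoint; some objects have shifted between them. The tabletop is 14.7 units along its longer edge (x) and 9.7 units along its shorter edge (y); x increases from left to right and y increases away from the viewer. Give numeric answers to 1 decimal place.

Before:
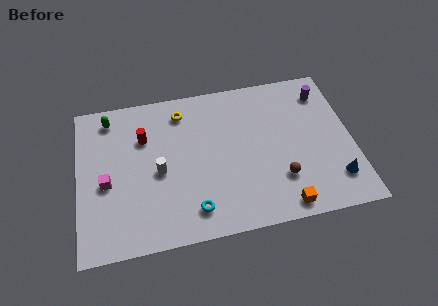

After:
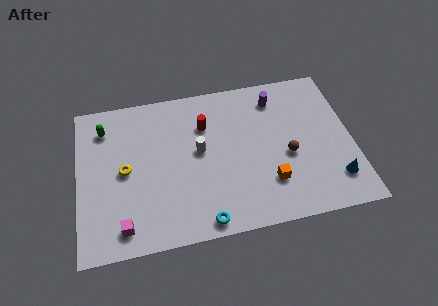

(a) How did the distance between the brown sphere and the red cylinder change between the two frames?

-3.0

Before: roughly 8.1 units apart; after: 5.1. That's 3.0 units closer together.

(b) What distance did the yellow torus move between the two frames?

4.5

From (5.7, 8.0) to (2.5, 4.8), the yellow torus covered √(3.2² + 3.2²) ≈ 4.5 units.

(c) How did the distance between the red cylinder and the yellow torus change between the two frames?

+2.4

They were about 2.5 units apart before and 4.9 after — 2.4 units further apart.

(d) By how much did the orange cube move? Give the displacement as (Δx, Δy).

(-0.6, 1.6)

The orange cube was at about (10.7, 1.0) and moved to about (10.1, 2.6).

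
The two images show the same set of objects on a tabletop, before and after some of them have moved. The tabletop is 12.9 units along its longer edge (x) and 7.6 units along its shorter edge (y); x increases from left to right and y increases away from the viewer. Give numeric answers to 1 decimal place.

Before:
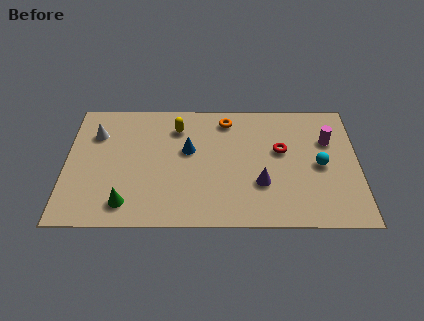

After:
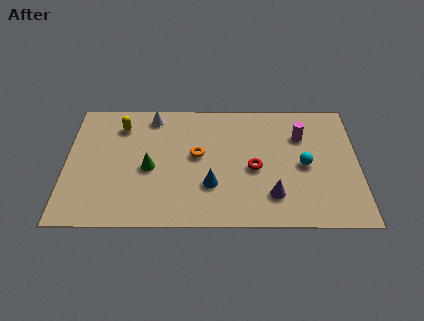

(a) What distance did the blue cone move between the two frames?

2.3

From (5.4, 4.5) to (6.4, 2.4), the blue cone covered √(1.0² + 2.1²) ≈ 2.3 units.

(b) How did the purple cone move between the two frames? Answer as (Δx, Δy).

(0.5, -0.7)

From the two frames, the purple cone sits at roughly (8.6, 2.5) before and (9.1, 1.8) after.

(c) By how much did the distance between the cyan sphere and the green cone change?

-2.0

Before: roughly 8.8 units apart; after: 6.8. That's 2.0 units closer together.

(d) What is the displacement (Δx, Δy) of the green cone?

(1.0, 2.1)

From the two frames, the green cone sits at roughly (2.7, 1.3) before and (3.7, 3.4) after.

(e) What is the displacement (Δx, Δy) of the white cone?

(2.5, 1.1)

The white cone started near (1.3, 5.5) and ended near (3.8, 6.6).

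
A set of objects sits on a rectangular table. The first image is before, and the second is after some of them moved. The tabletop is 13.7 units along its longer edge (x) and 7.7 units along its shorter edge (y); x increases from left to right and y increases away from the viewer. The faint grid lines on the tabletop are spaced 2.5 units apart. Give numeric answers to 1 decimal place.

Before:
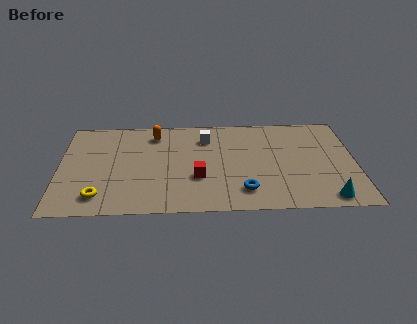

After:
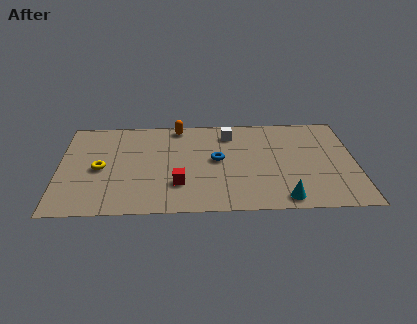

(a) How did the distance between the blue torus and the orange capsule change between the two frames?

-2.9

They were about 6.2 units apart before and 3.3 after — 2.9 units closer together.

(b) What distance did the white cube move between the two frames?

1.1

The white cube was near (6.8, 5.9) before and (7.9, 6.2) after, so it travelled √(1.1² + 0.3²) ≈ 1.1 units.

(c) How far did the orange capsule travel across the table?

1.3

The orange capsule moved from about (4.4, 6.3) to (5.5, 6.9), a distance of √(1.1² + 0.6²) ≈ 1.3.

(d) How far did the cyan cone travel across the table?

2.0

The cyan cone was near (12.3, 0.9) before and (10.3, 0.9) after, so it travelled √(2.0² + 0.0²) ≈ 2.0 units.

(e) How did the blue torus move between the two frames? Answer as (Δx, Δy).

(-1.2, 2.5)

From the two frames, the blue torus sits at roughly (8.5, 1.6) before and (7.3, 4.1) after.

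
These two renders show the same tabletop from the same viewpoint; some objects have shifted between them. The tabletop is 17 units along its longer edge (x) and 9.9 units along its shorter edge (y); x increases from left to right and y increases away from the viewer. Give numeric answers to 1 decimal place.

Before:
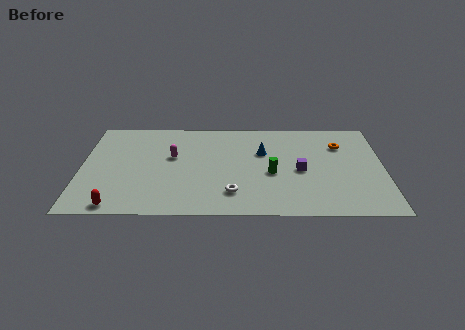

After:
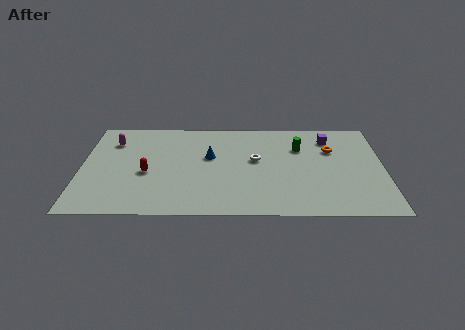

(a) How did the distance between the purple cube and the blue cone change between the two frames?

+4.3

Before: roughly 2.8 units apart; after: 7.1. That's 4.3 units further apart.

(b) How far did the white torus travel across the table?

3.6

The white torus moved from about (8.5, 2.2) to (9.8, 5.6), a distance of √(1.3² + 3.4²) ≈ 3.6.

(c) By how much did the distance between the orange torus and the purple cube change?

-2.3

They were about 3.5 units apart before and 1.2 after — 2.3 units closer together.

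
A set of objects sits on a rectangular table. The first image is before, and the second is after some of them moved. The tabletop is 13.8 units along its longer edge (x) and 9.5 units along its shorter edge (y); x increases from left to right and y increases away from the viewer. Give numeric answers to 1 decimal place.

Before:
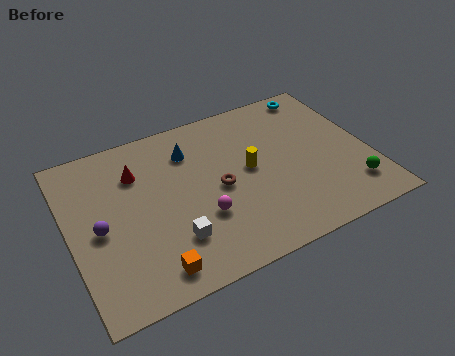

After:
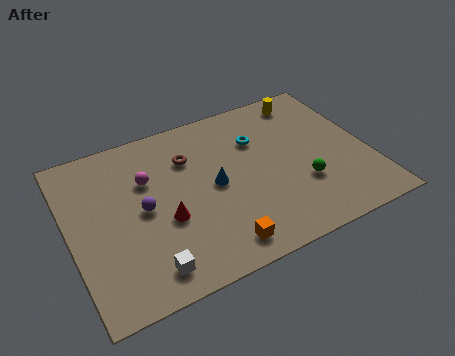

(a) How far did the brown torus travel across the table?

2.5

The brown torus was near (6.8, 4.5) before and (5.7, 6.8) after, so it travelled √(1.1² + 2.3²) ≈ 2.5 units.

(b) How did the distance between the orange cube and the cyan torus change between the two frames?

-5.5

Before: roughly 11.4 units apart; after: 5.9. That's 5.5 units closer together.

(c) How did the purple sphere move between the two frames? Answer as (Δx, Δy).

(2.0, 0.3)

From the two frames, the purple sphere sits at roughly (1.3, 4.4) before and (3.3, 4.7) after.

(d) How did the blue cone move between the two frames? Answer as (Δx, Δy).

(0.8, -2.5)

The blue cone started near (5.8, 7.2) and ended near (6.6, 4.7).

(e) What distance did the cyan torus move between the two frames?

3.7

The cyan torus was near (12.1, 8.5) before and (8.9, 6.6) after, so it travelled √(3.2² + 1.9²) ≈ 3.7 units.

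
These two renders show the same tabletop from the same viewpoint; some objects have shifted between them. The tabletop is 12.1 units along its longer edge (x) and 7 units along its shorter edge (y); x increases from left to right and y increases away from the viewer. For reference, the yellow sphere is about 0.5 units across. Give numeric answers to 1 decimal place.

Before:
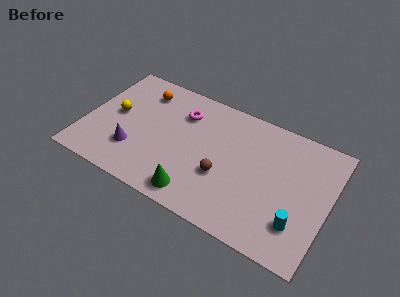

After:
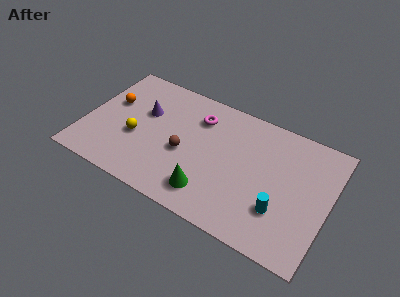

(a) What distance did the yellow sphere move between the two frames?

1.5

The yellow sphere was near (1.4, 3.7) before and (2.6, 2.8) after, so it travelled √(1.2² + 0.9²) ≈ 1.5 units.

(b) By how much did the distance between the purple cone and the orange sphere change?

-1.9

They were about 3.6 units apart before and 1.7 after — 1.9 units closer together.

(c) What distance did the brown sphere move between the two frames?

2.0

The brown sphere was near (7.0, 2.6) before and (5.0, 3.0) after, so it travelled √(2.0² + 0.4²) ≈ 2.0 units.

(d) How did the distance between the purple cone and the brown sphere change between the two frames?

-1.8

Before: roughly 4.4 units apart; after: 2.6. That's 1.8 units closer together.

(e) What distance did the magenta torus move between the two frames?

0.8

The magenta torus was near (4.6, 5.2) before and (5.4, 5.3) after, so it travelled √(0.8² + 0.1²) ≈ 0.8 units.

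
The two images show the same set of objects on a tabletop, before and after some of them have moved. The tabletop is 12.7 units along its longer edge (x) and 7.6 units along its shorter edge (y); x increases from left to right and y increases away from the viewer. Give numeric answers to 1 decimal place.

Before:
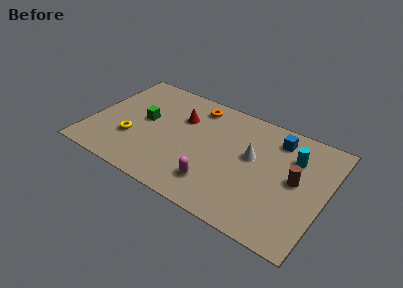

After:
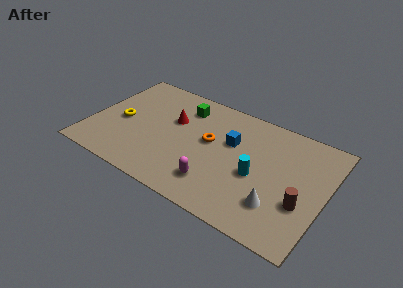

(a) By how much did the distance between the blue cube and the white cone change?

+1.9

They were about 2.1 units apart before and 4.0 after — 1.9 units further apart.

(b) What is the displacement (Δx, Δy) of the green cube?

(1.9, 1.9)

The green cube started near (2.8, 4.1) and ended near (4.7, 6.0).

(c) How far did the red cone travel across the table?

0.6

The red cone was near (4.7, 5.2) before and (4.3, 4.8) after, so it travelled √(0.4² + 0.4²) ≈ 0.6 units.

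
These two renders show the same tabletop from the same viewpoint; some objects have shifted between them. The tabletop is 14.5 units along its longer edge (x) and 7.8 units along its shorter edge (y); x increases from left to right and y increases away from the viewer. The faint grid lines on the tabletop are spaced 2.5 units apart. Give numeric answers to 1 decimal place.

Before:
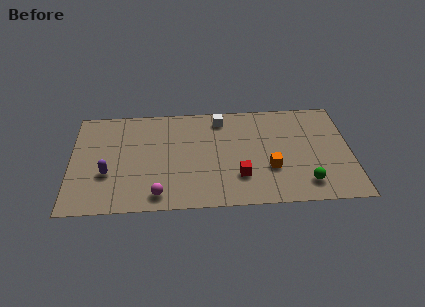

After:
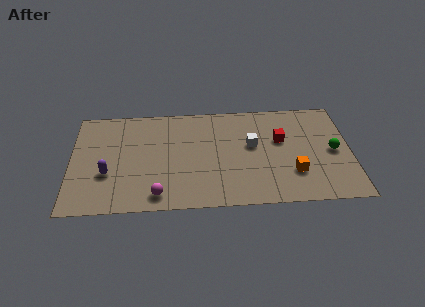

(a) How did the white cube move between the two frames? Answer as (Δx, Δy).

(1.6, -2.1)

From the two frames, the white cube sits at roughly (7.8, 6.6) before and (9.4, 4.5) after.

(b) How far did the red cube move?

3.4

The red cube was near (8.7, 2.2) before and (10.9, 4.8) after, so it travelled √(2.2² + 2.6²) ≈ 3.4 units.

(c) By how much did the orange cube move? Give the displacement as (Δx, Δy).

(1.2, -0.4)

The orange cube started near (10.3, 2.7) and ended near (11.5, 2.3).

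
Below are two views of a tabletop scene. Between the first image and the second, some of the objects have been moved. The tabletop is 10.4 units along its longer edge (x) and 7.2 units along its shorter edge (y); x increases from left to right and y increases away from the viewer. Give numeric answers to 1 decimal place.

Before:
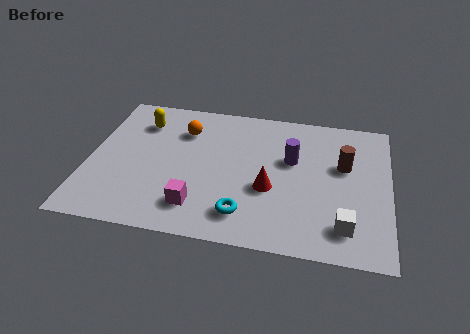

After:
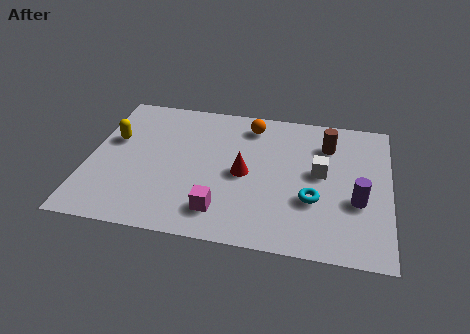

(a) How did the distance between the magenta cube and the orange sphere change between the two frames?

+0.8

Before: roughly 3.9 units apart; after: 4.7. That's 0.8 units further apart.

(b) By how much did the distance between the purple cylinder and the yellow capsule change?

+3.3

The distance was about 5.4 in the first image and 8.7 in the second, so they moved 3.3 units further apart.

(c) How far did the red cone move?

1.1

From (6.3, 2.8) to (5.4, 3.4), the red cone covered √(0.9² + 0.6²) ≈ 1.1 units.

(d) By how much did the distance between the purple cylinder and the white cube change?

-1.8

The distance was about 3.6 in the first image and 1.8 in the second, so they moved 1.8 units closer together.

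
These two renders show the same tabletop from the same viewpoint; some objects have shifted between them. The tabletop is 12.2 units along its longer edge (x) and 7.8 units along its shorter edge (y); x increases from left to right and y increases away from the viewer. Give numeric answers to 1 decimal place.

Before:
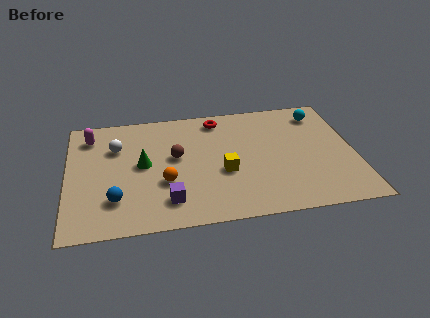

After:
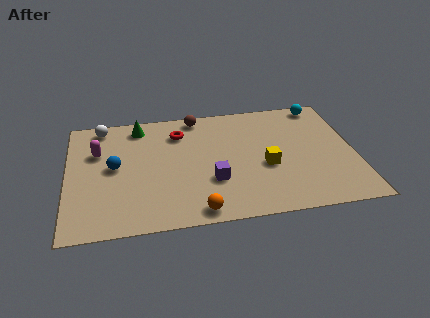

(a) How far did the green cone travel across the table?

2.6

The green cone was near (3.2, 4.1) before and (3.1, 6.7) after, so it travelled √(0.1² + 2.6²) ≈ 2.6 units.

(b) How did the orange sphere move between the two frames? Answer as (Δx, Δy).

(1.3, -2.0)

The orange sphere started near (4.1, 2.8) and ended near (5.4, 0.8).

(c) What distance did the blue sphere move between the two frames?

2.1

From (2.0, 2.0) to (2.0, 4.1), the blue sphere covered √(0.0² + 2.1²) ≈ 2.1 units.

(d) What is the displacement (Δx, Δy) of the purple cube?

(1.9, 1.0)

The purple cube was at about (4.2, 1.6) and moved to about (6.1, 2.6).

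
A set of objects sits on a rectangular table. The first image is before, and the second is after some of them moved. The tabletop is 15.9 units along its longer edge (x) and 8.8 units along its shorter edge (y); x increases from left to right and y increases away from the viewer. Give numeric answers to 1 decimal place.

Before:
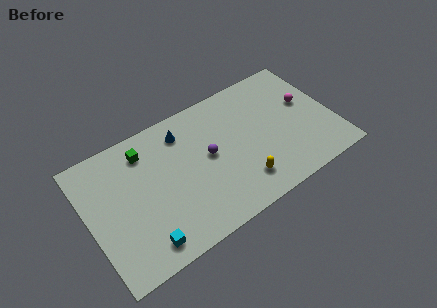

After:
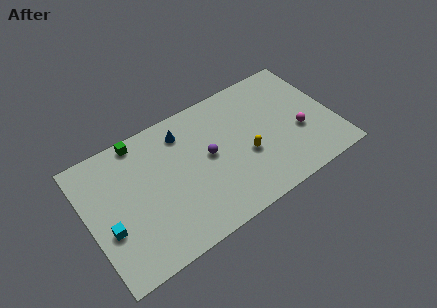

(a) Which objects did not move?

the blue cone and the purple sphere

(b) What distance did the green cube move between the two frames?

0.9

From (4.0, 7.1) to (3.8, 8.0), the green cube covered √(0.2² + 0.9²) ≈ 0.9 units.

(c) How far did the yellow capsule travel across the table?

1.7

The yellow capsule moved from about (9.5, 1.9) to (10.1, 3.5), a distance of √(0.6² + 1.6²) ≈ 1.7.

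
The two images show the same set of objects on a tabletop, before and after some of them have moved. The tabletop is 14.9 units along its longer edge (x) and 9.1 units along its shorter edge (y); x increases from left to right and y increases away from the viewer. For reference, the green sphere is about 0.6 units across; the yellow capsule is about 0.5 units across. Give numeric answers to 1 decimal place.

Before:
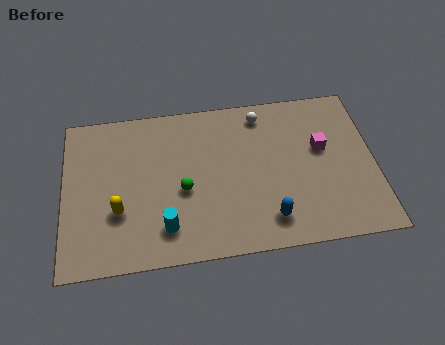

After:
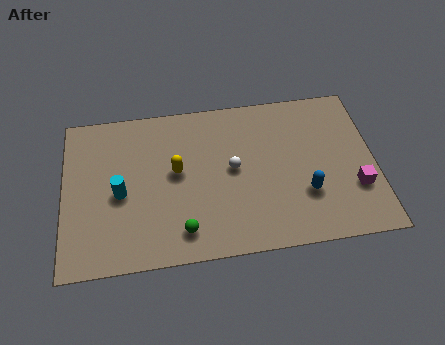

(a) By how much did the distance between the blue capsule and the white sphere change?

-2.2

They were about 6.1 units apart before and 3.9 after — 2.2 units closer together.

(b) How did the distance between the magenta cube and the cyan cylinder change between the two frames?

+2.9

The distance was about 8.4 in the first image and 11.3 in the second, so they moved 2.9 units further apart.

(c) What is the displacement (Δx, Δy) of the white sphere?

(-1.5, -3.0)

The white sphere started near (9.6, 7.8) and ended near (8.1, 4.8).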